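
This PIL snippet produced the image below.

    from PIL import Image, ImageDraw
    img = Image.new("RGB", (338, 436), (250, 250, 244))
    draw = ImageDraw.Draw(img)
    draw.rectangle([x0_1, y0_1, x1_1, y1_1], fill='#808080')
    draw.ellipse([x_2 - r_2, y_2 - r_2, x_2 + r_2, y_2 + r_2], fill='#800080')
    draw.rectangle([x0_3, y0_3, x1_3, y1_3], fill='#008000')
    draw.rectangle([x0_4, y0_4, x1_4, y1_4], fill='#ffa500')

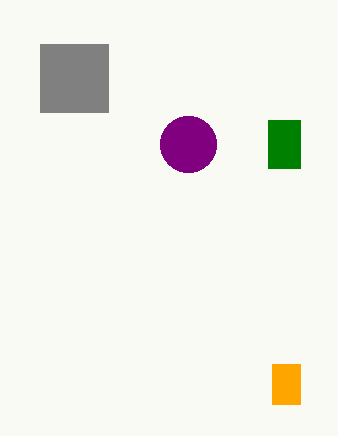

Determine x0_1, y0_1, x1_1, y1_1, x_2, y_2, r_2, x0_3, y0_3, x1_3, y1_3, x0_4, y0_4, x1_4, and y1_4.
x0_1 = 40, y0_1 = 44, x1_1 = 108, y1_1 = 112, x_2 = 188, y_2 = 144, r_2 = 28, x0_3 = 268, y0_3 = 120, x1_3 = 300, y1_3 = 168, x0_4 = 272, y0_4 = 364, x1_4 = 300, y1_4 = 404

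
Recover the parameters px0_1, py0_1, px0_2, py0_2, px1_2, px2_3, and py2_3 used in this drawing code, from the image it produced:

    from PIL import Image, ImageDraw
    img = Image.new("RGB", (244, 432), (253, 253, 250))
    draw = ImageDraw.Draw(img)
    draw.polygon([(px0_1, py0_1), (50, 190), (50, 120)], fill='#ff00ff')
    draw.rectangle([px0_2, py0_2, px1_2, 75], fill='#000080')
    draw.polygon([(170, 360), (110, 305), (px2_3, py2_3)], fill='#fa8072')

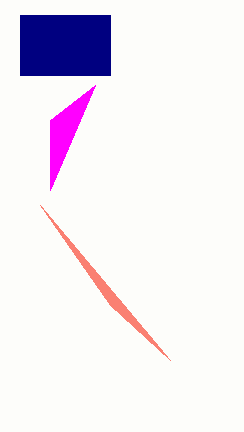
px0_1 = 95, py0_1 = 85, px0_2 = 20, py0_2 = 15, px1_2 = 110, px2_3 = 40, py2_3 = 205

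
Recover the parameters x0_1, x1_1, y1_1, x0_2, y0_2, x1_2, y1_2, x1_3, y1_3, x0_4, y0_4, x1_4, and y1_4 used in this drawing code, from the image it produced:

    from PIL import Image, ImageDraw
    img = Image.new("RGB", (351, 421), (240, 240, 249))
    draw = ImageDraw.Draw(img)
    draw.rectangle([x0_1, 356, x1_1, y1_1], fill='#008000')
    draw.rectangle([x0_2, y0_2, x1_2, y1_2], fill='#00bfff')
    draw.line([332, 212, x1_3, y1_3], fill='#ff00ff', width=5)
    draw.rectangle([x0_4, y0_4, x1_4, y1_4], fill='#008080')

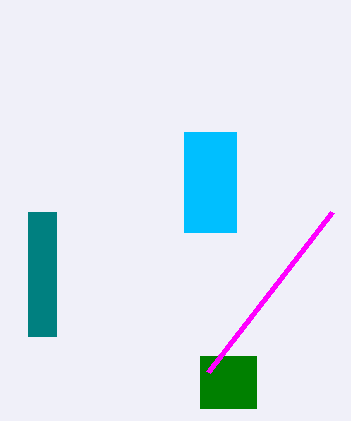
x0_1 = 200
x1_1 = 256
y1_1 = 408
x0_2 = 184
y0_2 = 132
x1_2 = 236
y1_2 = 232
x1_3 = 208
y1_3 = 372
x0_4 = 28
y0_4 = 212
x1_4 = 56
y1_4 = 336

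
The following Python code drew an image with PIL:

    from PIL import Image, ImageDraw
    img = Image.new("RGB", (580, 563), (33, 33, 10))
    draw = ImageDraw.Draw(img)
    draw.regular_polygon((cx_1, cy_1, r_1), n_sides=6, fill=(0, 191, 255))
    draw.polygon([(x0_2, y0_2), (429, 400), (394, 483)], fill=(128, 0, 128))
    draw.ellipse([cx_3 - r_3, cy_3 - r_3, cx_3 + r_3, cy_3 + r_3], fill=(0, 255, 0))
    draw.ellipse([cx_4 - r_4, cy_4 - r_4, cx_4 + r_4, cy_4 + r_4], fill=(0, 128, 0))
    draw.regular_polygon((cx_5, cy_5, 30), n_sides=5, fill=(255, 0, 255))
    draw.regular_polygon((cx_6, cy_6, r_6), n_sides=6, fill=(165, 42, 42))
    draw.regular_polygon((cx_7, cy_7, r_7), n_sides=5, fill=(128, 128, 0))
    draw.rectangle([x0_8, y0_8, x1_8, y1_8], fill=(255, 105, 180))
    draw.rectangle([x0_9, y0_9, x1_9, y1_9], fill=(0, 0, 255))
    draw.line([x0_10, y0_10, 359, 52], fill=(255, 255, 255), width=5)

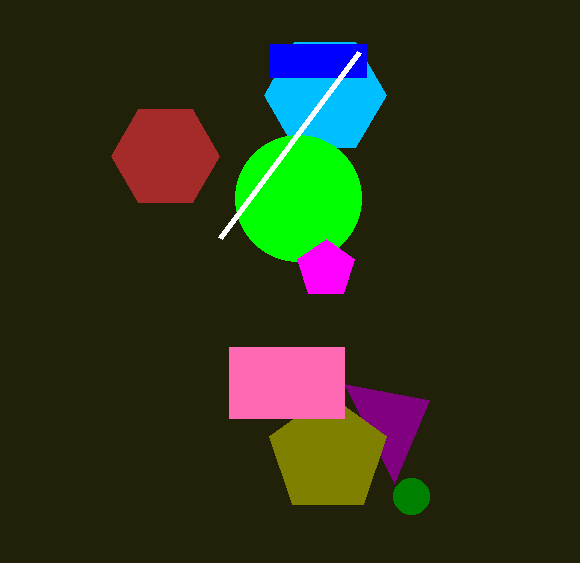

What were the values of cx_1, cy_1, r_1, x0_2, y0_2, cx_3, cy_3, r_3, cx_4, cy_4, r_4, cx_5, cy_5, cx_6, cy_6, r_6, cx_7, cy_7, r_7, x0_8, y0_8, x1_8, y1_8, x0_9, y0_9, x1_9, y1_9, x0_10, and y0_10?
cx_1 = 325, cy_1 = 95, r_1 = 61, x0_2 = 345, y0_2 = 384, cx_3 = 298, cy_3 = 198, r_3 = 63, cx_4 = 411, cy_4 = 496, r_4 = 18, cx_5 = 326, cy_5 = 269, cx_6 = 165, cy_6 = 156, r_6 = 54, cx_7 = 328, cy_7 = 455, r_7 = 61, x0_8 = 229, y0_8 = 347, x1_8 = 344, y1_8 = 418, x0_9 = 270, y0_9 = 44, x1_9 = 366, y1_9 = 77, x0_10 = 220, y0_10 = 238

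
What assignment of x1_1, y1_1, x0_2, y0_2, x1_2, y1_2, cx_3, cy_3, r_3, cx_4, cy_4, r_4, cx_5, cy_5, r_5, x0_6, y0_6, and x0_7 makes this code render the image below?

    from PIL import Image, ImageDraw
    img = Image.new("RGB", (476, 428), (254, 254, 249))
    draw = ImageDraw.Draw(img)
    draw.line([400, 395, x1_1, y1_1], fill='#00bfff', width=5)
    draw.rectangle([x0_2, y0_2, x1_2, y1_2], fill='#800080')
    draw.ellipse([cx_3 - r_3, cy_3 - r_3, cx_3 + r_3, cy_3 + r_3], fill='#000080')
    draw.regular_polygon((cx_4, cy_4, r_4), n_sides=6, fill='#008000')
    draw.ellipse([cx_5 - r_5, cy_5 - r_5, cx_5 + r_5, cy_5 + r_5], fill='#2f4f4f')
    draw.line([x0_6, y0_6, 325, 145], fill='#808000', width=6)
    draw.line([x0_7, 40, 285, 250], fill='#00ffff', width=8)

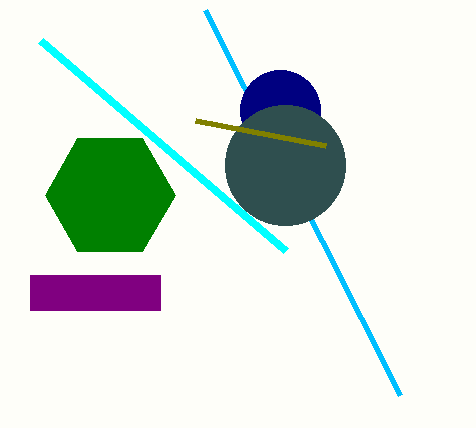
x1_1 = 205, y1_1 = 10, x0_2 = 30, y0_2 = 275, x1_2 = 160, y1_2 = 310, cx_3 = 280, cy_3 = 110, r_3 = 40, cx_4 = 110, cy_4 = 195, r_4 = 65, cx_5 = 285, cy_5 = 165, r_5 = 60, x0_6 = 195, y0_6 = 120, x0_7 = 40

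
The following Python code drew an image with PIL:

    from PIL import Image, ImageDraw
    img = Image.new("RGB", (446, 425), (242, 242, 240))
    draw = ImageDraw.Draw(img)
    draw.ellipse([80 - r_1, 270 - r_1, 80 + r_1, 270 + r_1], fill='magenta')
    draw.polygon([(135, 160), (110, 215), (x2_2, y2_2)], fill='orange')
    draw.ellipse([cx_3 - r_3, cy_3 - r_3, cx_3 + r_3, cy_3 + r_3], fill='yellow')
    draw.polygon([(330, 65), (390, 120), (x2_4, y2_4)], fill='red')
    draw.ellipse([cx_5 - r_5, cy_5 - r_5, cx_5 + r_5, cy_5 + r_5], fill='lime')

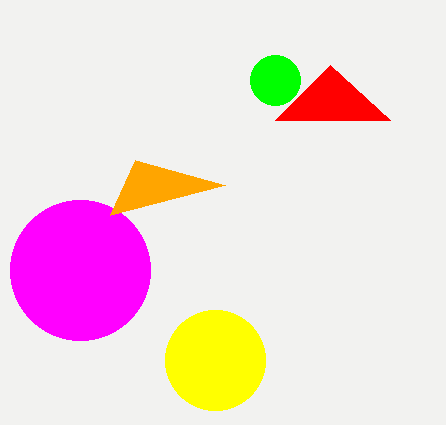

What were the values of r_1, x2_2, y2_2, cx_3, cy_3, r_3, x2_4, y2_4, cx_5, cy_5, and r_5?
r_1 = 70
x2_2 = 225
y2_2 = 185
cx_3 = 215
cy_3 = 360
r_3 = 50
x2_4 = 275
y2_4 = 120
cx_5 = 275
cy_5 = 80
r_5 = 25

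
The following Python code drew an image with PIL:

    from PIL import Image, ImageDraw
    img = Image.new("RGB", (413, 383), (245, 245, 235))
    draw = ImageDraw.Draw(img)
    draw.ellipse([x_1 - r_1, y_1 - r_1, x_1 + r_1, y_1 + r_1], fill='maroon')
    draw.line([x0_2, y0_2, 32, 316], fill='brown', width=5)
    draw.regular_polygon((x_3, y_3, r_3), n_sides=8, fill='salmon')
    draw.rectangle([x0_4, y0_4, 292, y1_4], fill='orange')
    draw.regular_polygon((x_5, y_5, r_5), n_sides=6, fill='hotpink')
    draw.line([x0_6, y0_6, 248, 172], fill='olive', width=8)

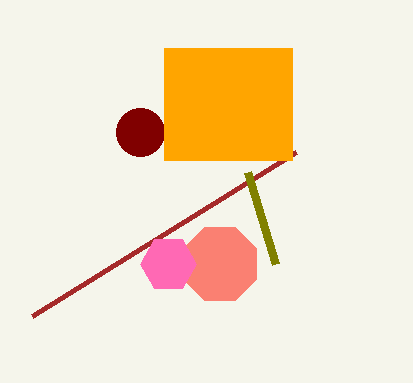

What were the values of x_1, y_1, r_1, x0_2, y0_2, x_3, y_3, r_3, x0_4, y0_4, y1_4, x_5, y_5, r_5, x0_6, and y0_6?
x_1 = 140
y_1 = 132
r_1 = 24
x0_2 = 296
y0_2 = 152
x_3 = 220
y_3 = 264
r_3 = 40
x0_4 = 164
y0_4 = 48
y1_4 = 160
x_5 = 168
y_5 = 264
r_5 = 28
x0_6 = 276
y0_6 = 264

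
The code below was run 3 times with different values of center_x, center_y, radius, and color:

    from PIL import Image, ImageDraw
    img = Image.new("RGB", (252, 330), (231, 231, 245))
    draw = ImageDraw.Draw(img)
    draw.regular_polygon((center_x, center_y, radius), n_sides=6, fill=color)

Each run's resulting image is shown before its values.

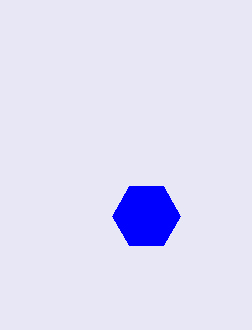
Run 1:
center_x = 146, center_y = 216, radius = 34, color = 'blue'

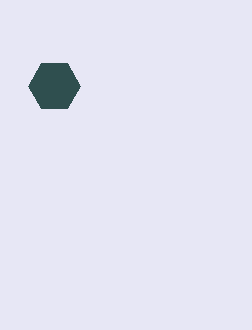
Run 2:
center_x = 54; center_y = 86; radius = 26; color = 'darkslategray'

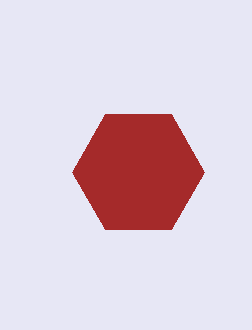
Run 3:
center_x = 138, center_y = 172, radius = 66, color = 'brown'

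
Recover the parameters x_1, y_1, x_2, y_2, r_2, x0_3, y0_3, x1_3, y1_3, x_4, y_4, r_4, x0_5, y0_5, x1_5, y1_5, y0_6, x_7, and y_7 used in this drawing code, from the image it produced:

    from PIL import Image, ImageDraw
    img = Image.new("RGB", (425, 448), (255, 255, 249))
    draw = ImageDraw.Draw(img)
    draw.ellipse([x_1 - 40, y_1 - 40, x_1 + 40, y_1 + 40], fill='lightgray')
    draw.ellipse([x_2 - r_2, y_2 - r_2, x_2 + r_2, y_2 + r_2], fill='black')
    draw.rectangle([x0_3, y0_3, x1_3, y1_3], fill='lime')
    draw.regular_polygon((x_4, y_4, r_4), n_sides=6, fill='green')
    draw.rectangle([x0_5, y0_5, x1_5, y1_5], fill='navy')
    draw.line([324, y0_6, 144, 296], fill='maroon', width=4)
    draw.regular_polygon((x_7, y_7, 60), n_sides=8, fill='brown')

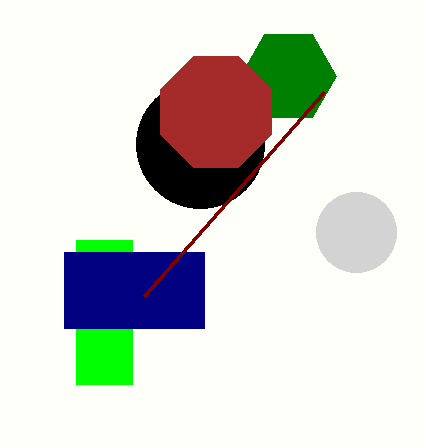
x_1 = 356
y_1 = 232
x_2 = 200
y_2 = 144
r_2 = 64
x0_3 = 76
y0_3 = 240
x1_3 = 132
y1_3 = 384
x_4 = 288
y_4 = 76
r_4 = 48
x0_5 = 64
y0_5 = 252
x1_5 = 204
y1_5 = 328
y0_6 = 92
x_7 = 216
y_7 = 112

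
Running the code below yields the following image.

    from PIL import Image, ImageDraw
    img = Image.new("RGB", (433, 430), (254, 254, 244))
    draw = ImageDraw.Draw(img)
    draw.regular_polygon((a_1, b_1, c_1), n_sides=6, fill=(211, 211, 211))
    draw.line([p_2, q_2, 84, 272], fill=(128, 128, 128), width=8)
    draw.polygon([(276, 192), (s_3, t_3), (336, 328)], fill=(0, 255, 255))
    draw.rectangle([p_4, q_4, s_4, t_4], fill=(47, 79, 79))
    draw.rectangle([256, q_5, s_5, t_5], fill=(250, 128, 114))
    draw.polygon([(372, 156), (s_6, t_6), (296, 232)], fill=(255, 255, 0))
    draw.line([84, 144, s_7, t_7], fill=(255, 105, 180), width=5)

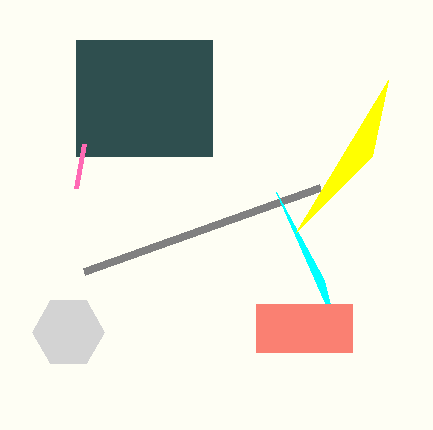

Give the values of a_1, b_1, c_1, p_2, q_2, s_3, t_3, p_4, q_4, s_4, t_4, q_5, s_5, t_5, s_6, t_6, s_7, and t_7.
a_1 = 68, b_1 = 332, c_1 = 36, p_2 = 320, q_2 = 188, s_3 = 324, t_3 = 280, p_4 = 76, q_4 = 40, s_4 = 212, t_4 = 156, q_5 = 304, s_5 = 352, t_5 = 352, s_6 = 388, t_6 = 80, s_7 = 76, t_7 = 188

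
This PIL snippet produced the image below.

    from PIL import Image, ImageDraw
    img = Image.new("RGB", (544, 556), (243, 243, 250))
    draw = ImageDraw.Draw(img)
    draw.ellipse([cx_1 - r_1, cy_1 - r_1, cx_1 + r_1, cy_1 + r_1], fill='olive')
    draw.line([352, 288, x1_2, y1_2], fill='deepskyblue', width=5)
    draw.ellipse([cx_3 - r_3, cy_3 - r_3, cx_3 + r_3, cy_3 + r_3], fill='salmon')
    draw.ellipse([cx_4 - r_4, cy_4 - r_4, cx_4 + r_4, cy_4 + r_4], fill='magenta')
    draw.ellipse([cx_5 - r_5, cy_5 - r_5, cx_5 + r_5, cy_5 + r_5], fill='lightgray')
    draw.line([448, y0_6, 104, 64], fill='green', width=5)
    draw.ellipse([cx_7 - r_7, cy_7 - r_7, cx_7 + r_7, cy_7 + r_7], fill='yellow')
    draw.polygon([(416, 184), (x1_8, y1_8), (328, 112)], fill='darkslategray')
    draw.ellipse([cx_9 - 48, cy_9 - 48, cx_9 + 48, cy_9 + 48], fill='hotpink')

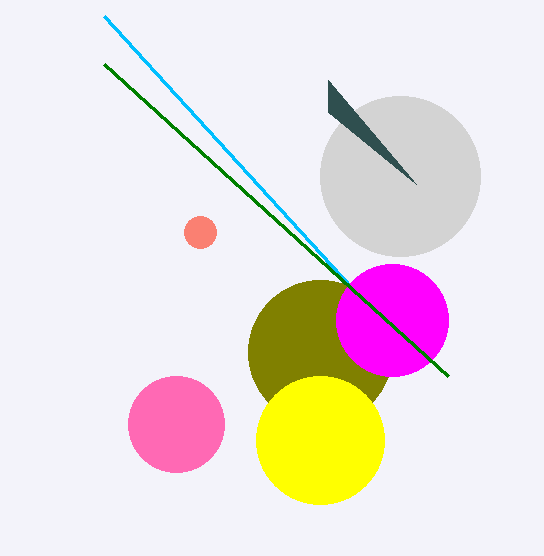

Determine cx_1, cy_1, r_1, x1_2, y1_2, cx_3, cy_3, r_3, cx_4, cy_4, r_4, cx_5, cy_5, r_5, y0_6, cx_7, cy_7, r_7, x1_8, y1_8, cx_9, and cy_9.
cx_1 = 320, cy_1 = 352, r_1 = 72, x1_2 = 104, y1_2 = 16, cx_3 = 200, cy_3 = 232, r_3 = 16, cx_4 = 392, cy_4 = 320, r_4 = 56, cx_5 = 400, cy_5 = 176, r_5 = 80, y0_6 = 376, cx_7 = 320, cy_7 = 440, r_7 = 64, x1_8 = 328, y1_8 = 80, cx_9 = 176, cy_9 = 424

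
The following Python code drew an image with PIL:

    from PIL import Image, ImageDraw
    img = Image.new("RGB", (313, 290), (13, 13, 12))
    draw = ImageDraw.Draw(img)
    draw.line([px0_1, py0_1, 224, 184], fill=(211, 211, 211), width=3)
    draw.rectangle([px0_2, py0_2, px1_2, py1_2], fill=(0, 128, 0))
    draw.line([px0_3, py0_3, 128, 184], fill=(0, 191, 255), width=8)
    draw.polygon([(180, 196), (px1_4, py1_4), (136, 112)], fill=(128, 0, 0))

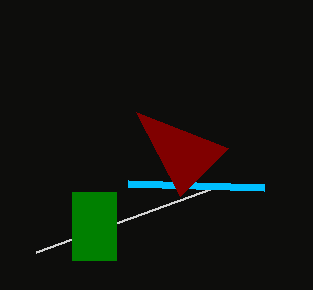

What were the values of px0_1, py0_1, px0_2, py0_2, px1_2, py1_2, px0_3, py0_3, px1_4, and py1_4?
px0_1 = 36; py0_1 = 252; px0_2 = 72; py0_2 = 192; px1_2 = 116; py1_2 = 260; px0_3 = 264; py0_3 = 188; px1_4 = 228; py1_4 = 148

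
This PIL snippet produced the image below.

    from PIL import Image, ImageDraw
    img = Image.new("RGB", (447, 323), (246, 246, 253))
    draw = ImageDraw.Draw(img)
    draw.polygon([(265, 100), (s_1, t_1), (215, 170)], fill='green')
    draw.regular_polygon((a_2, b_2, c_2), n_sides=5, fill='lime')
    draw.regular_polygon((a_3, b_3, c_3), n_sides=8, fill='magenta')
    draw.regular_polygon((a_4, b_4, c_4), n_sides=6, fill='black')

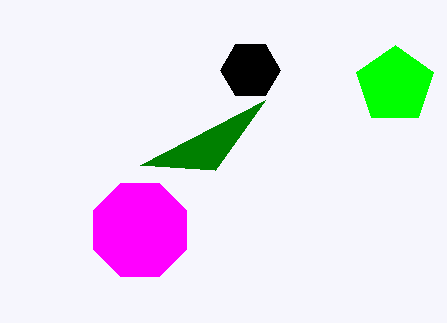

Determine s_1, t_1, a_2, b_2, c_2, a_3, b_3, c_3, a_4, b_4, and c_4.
s_1 = 140
t_1 = 165
a_2 = 395
b_2 = 85
c_2 = 40
a_3 = 140
b_3 = 230
c_3 = 50
a_4 = 250
b_4 = 70
c_4 = 30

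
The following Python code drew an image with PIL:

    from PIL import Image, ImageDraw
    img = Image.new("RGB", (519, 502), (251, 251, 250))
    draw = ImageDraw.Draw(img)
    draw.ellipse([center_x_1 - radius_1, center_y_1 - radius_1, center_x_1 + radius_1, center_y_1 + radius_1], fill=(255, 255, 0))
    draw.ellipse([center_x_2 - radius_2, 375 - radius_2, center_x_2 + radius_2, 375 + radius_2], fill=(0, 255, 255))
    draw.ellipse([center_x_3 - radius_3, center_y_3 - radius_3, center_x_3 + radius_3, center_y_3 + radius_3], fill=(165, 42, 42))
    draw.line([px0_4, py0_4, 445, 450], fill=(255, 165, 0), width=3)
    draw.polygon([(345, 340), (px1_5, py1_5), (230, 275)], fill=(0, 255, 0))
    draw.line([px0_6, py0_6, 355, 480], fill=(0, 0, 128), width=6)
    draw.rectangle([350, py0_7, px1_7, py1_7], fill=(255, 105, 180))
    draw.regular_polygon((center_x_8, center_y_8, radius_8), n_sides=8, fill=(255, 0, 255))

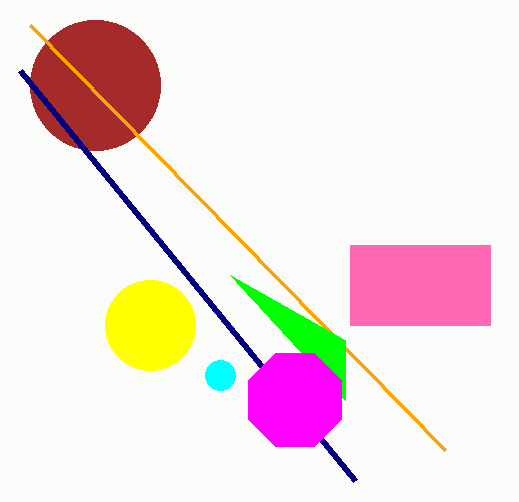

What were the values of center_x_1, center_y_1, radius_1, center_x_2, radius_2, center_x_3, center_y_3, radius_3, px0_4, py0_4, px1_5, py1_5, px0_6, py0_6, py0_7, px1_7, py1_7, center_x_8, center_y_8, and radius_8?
center_x_1 = 150; center_y_1 = 325; radius_1 = 45; center_x_2 = 220; radius_2 = 15; center_x_3 = 95; center_y_3 = 85; radius_3 = 65; px0_4 = 30; py0_4 = 25; px1_5 = 345; py1_5 = 400; px0_6 = 20; py0_6 = 70; py0_7 = 245; px1_7 = 490; py1_7 = 325; center_x_8 = 295; center_y_8 = 400; radius_8 = 50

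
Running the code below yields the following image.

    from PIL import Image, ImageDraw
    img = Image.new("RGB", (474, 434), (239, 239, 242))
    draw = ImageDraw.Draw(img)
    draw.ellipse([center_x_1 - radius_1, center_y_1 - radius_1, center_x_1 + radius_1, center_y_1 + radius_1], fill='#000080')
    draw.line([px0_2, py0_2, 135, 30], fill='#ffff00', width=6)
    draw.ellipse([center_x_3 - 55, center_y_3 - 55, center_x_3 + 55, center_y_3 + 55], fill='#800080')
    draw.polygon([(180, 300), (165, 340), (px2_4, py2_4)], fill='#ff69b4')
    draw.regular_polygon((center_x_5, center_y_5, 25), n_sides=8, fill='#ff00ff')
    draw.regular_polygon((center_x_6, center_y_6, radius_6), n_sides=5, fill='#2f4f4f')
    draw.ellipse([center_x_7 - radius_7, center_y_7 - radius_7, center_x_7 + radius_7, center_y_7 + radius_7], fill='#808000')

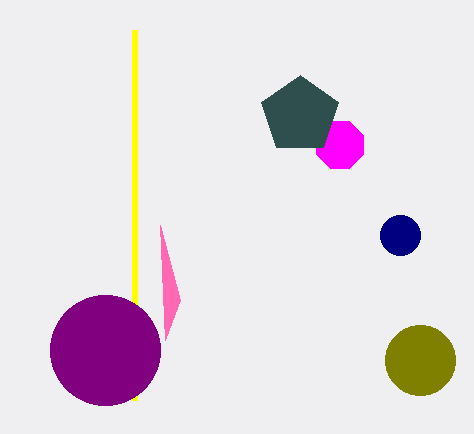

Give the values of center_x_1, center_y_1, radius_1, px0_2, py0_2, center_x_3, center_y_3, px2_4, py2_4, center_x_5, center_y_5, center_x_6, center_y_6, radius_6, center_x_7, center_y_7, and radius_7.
center_x_1 = 400
center_y_1 = 235
radius_1 = 20
px0_2 = 135
py0_2 = 400
center_x_3 = 105
center_y_3 = 350
px2_4 = 160
py2_4 = 225
center_x_5 = 340
center_y_5 = 145
center_x_6 = 300
center_y_6 = 115
radius_6 = 40
center_x_7 = 420
center_y_7 = 360
radius_7 = 35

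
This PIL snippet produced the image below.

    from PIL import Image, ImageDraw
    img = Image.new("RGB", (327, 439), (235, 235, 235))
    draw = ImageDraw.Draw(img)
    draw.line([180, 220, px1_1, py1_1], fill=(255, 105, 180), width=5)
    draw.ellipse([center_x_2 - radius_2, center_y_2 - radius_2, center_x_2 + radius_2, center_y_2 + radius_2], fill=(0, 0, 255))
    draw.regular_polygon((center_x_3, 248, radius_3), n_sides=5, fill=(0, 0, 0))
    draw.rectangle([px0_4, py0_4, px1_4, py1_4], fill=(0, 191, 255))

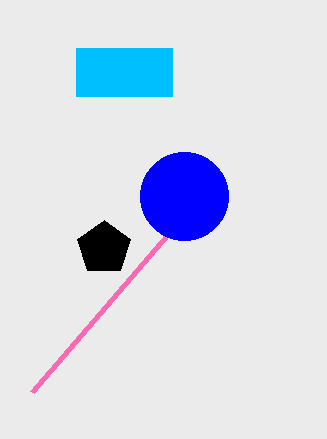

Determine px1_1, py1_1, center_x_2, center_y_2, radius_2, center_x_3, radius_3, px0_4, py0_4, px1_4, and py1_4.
px1_1 = 32, py1_1 = 392, center_x_2 = 184, center_y_2 = 196, radius_2 = 44, center_x_3 = 104, radius_3 = 28, px0_4 = 76, py0_4 = 48, px1_4 = 172, py1_4 = 96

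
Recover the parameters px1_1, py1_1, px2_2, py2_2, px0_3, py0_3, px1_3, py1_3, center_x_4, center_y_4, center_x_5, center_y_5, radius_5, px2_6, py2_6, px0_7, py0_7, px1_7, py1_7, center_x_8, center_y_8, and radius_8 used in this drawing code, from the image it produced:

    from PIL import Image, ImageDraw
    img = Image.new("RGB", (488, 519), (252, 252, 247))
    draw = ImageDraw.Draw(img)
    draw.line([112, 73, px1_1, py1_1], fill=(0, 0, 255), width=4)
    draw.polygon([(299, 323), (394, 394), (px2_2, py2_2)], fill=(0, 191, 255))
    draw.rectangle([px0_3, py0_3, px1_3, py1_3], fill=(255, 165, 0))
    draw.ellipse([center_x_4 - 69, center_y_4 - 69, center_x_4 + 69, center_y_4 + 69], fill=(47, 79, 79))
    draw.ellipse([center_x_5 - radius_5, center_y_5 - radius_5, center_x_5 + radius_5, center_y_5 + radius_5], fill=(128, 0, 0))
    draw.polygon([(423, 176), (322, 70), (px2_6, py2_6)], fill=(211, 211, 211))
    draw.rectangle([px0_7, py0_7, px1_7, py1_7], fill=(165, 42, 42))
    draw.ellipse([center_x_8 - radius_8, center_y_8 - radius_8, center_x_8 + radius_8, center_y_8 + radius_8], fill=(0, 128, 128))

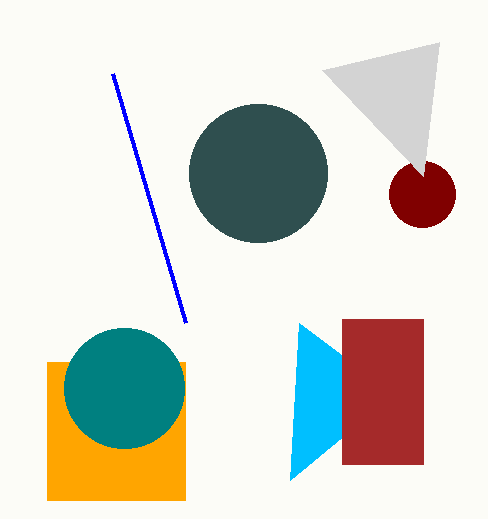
px1_1 = 185; py1_1 = 322; px2_2 = 290; py2_2 = 480; px0_3 = 47; py0_3 = 362; px1_3 = 185; py1_3 = 500; center_x_4 = 258; center_y_4 = 173; center_x_5 = 422; center_y_5 = 194; radius_5 = 33; px2_6 = 439; py2_6 = 42; px0_7 = 342; py0_7 = 319; px1_7 = 423; py1_7 = 464; center_x_8 = 124; center_y_8 = 388; radius_8 = 60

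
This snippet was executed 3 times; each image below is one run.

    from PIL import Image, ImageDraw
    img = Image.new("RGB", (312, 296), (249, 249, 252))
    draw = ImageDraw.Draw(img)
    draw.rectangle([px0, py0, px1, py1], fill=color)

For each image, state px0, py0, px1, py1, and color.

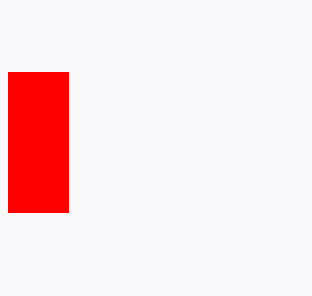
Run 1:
px0 = 8, py0 = 72, px1 = 68, py1 = 212, color = 'red'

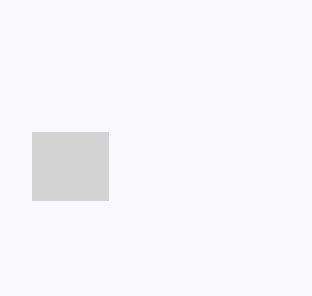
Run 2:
px0 = 32; py0 = 132; px1 = 108; py1 = 200; color = 'lightgray'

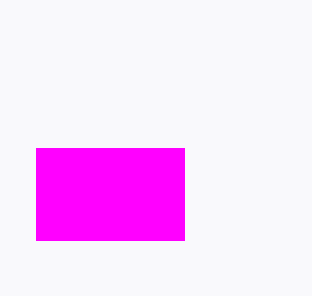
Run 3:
px0 = 36
py0 = 148
px1 = 184
py1 = 240
color = 'magenta'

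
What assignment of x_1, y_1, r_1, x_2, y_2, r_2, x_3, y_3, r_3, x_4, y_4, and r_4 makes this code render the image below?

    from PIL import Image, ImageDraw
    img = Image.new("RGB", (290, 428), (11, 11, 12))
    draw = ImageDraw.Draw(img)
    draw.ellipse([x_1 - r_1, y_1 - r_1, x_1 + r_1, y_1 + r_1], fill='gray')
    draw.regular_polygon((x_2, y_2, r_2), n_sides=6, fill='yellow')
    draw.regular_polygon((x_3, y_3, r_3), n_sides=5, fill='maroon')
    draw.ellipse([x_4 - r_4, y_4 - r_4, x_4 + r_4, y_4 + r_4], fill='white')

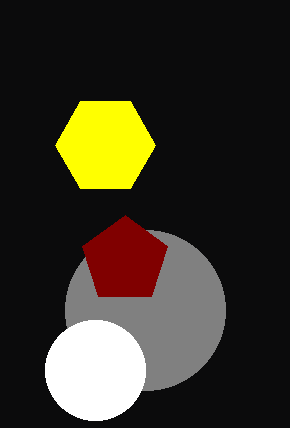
x_1 = 145, y_1 = 310, r_1 = 80, x_2 = 105, y_2 = 145, r_2 = 50, x_3 = 125, y_3 = 260, r_3 = 45, x_4 = 95, y_4 = 370, r_4 = 50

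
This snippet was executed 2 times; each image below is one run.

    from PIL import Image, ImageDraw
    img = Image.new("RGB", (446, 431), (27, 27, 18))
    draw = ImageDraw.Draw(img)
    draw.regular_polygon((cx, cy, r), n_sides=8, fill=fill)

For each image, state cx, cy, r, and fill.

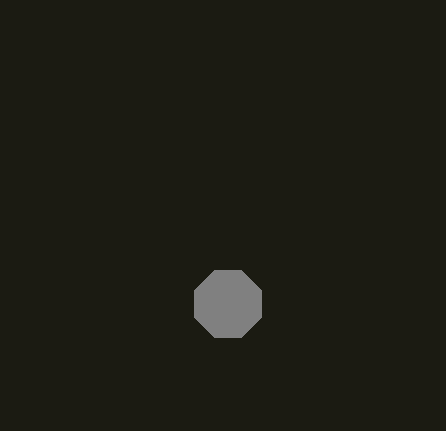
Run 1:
cx = 228, cy = 304, r = 36, fill = 'gray'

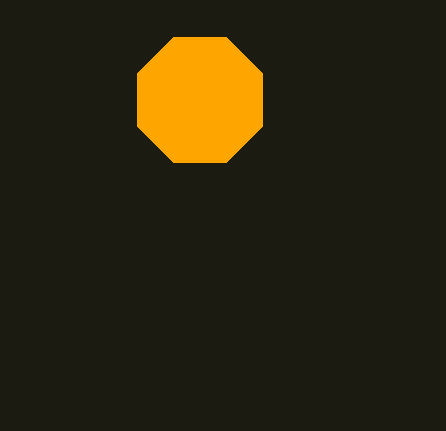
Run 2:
cx = 200
cy = 100
r = 68
fill = 'orange'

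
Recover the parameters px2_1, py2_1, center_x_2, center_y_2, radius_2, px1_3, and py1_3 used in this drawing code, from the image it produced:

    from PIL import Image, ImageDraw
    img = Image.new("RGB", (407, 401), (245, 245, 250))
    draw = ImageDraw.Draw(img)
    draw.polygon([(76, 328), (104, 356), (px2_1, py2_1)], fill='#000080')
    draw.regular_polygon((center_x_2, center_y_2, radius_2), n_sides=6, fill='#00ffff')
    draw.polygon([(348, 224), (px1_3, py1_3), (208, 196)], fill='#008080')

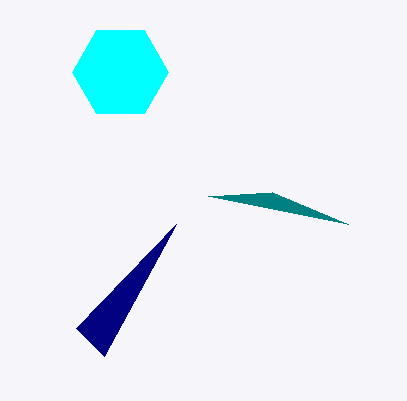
px2_1 = 176, py2_1 = 224, center_x_2 = 120, center_y_2 = 72, radius_2 = 48, px1_3 = 272, py1_3 = 192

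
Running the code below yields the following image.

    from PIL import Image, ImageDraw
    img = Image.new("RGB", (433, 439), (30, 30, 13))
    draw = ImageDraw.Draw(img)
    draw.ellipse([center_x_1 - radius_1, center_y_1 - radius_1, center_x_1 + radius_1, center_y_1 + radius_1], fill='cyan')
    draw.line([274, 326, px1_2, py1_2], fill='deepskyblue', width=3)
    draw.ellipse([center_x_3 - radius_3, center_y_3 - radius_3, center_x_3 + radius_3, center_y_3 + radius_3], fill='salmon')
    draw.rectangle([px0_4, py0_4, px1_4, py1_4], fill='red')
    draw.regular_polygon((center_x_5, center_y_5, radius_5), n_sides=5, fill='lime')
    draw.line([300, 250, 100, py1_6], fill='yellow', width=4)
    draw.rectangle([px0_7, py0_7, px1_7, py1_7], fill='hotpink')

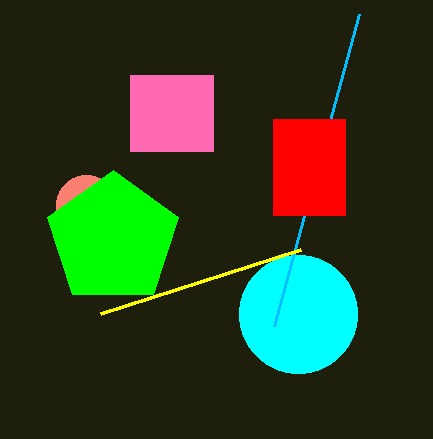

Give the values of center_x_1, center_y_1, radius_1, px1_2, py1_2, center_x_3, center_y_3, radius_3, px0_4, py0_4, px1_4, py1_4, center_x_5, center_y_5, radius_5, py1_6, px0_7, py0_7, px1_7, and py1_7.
center_x_1 = 298; center_y_1 = 314; radius_1 = 59; px1_2 = 359; py1_2 = 14; center_x_3 = 86; center_y_3 = 205; radius_3 = 30; px0_4 = 273; py0_4 = 119; px1_4 = 345; py1_4 = 215; center_x_5 = 113; center_y_5 = 239; radius_5 = 69; py1_6 = 314; px0_7 = 130; py0_7 = 75; px1_7 = 213; py1_7 = 151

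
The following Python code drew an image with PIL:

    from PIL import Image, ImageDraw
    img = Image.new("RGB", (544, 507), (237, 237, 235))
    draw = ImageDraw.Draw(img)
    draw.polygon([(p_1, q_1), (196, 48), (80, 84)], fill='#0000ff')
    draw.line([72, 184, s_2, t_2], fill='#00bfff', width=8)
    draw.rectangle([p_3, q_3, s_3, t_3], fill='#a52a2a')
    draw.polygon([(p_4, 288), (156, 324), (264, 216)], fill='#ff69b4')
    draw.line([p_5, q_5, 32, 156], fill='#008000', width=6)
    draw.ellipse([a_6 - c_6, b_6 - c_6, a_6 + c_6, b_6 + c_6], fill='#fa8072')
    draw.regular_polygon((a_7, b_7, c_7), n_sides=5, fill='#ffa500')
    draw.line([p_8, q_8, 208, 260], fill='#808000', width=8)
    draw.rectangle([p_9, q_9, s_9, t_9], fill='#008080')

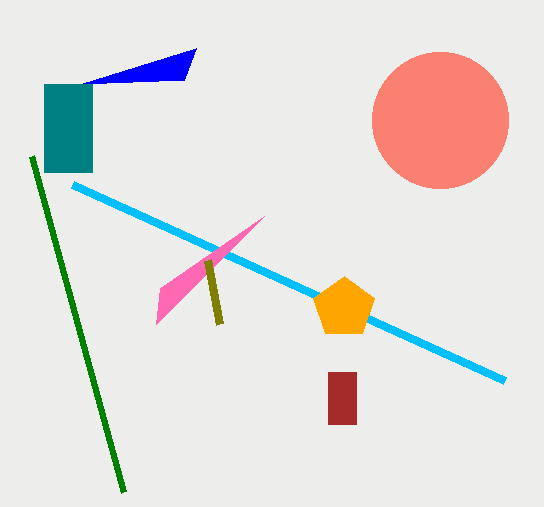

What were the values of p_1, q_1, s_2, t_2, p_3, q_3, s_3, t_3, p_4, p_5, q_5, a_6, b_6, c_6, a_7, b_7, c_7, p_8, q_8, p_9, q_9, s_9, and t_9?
p_1 = 184, q_1 = 80, s_2 = 504, t_2 = 380, p_3 = 328, q_3 = 372, s_3 = 356, t_3 = 424, p_4 = 160, p_5 = 124, q_5 = 492, a_6 = 440, b_6 = 120, c_6 = 68, a_7 = 344, b_7 = 308, c_7 = 32, p_8 = 220, q_8 = 324, p_9 = 44, q_9 = 84, s_9 = 92, t_9 = 172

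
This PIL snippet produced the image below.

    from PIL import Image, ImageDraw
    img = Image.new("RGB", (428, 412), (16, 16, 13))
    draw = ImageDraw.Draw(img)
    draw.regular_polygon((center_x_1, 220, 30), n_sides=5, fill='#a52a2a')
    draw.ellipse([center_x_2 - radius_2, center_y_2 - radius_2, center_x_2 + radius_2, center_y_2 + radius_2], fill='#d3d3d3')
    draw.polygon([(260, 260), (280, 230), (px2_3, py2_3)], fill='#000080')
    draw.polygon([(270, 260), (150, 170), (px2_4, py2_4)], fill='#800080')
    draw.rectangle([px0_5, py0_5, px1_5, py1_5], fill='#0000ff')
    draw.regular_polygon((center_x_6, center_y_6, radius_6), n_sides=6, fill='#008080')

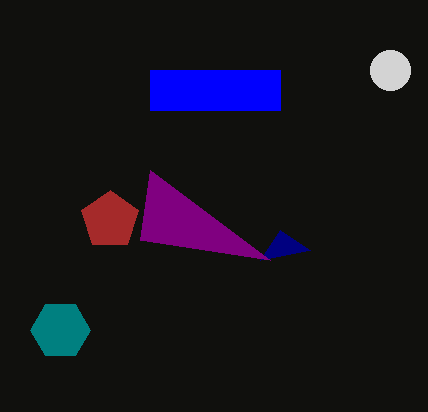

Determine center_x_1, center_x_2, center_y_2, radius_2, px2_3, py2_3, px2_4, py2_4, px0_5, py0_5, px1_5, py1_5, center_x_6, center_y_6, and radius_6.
center_x_1 = 110; center_x_2 = 390; center_y_2 = 70; radius_2 = 20; px2_3 = 310; py2_3 = 250; px2_4 = 140; py2_4 = 240; px0_5 = 150; py0_5 = 70; px1_5 = 280; py1_5 = 110; center_x_6 = 60; center_y_6 = 330; radius_6 = 30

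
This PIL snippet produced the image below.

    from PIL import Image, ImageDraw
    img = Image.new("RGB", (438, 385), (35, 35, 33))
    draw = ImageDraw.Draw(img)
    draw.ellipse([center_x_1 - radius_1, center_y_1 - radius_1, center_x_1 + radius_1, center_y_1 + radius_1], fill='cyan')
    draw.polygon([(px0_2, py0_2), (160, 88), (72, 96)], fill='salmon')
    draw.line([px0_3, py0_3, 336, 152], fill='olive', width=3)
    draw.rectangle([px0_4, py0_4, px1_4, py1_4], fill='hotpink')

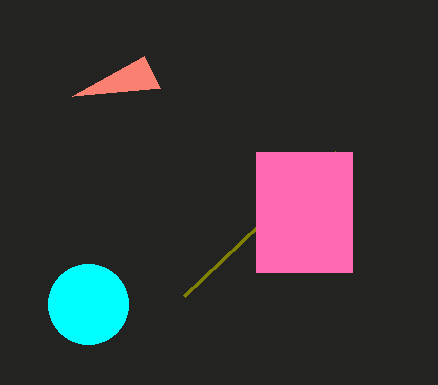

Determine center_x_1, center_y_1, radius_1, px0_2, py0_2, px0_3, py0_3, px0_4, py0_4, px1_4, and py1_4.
center_x_1 = 88, center_y_1 = 304, radius_1 = 40, px0_2 = 144, py0_2 = 56, px0_3 = 184, py0_3 = 296, px0_4 = 256, py0_4 = 152, px1_4 = 352, py1_4 = 272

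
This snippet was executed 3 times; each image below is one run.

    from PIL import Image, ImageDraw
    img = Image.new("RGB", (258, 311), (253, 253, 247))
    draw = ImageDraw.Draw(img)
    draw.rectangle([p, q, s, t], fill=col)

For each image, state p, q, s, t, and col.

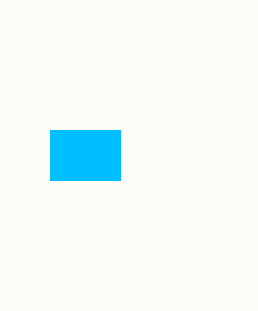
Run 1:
p = 50
q = 130
s = 120
t = 180
col = 'deepskyblue'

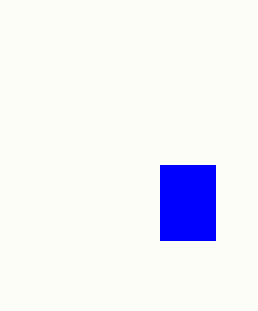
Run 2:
p = 160; q = 165; s = 215; t = 240; col = 'blue'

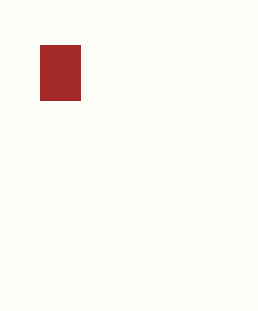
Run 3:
p = 40; q = 45; s = 80; t = 100; col = 'brown'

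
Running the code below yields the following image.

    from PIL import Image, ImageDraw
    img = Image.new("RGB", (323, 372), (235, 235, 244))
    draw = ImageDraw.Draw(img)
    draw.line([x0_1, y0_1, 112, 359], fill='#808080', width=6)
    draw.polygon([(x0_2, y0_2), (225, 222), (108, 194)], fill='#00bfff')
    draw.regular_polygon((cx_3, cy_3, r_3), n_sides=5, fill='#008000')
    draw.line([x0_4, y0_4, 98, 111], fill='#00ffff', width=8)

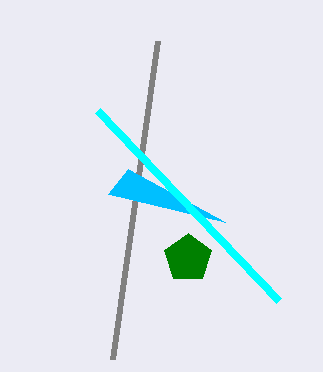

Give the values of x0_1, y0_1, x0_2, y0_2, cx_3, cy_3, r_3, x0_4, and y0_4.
x0_1 = 157; y0_1 = 41; x0_2 = 128; y0_2 = 169; cx_3 = 188; cy_3 = 258; r_3 = 25; x0_4 = 279; y0_4 = 301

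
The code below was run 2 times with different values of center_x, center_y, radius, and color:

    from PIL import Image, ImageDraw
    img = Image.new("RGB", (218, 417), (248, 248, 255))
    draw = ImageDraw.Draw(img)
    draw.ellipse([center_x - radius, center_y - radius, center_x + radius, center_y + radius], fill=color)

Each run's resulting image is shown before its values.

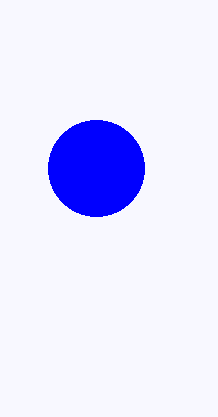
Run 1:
center_x = 96; center_y = 168; radius = 48; color = 'blue'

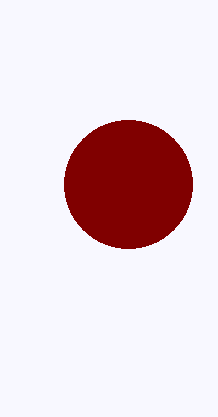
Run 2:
center_x = 128, center_y = 184, radius = 64, color = 'maroon'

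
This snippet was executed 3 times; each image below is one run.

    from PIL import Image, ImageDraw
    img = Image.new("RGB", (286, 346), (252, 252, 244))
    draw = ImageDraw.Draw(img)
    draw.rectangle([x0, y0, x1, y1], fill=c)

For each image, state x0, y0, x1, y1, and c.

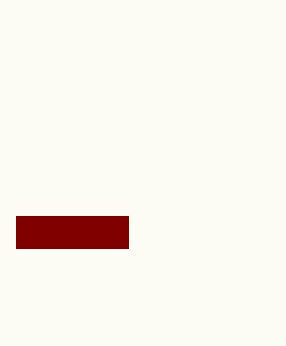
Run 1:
x0 = 16, y0 = 216, x1 = 128, y1 = 248, c = 'maroon'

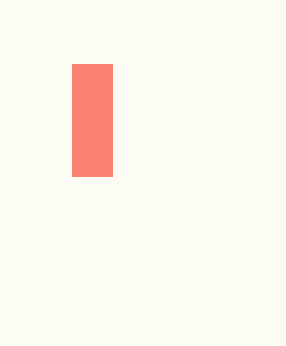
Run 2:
x0 = 72, y0 = 64, x1 = 112, y1 = 176, c = 'salmon'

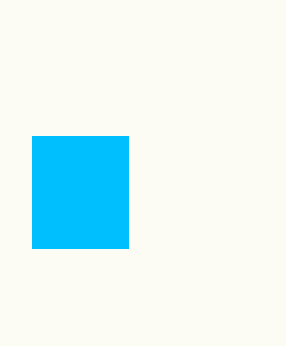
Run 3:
x0 = 32
y0 = 136
x1 = 128
y1 = 248
c = 'deepskyblue'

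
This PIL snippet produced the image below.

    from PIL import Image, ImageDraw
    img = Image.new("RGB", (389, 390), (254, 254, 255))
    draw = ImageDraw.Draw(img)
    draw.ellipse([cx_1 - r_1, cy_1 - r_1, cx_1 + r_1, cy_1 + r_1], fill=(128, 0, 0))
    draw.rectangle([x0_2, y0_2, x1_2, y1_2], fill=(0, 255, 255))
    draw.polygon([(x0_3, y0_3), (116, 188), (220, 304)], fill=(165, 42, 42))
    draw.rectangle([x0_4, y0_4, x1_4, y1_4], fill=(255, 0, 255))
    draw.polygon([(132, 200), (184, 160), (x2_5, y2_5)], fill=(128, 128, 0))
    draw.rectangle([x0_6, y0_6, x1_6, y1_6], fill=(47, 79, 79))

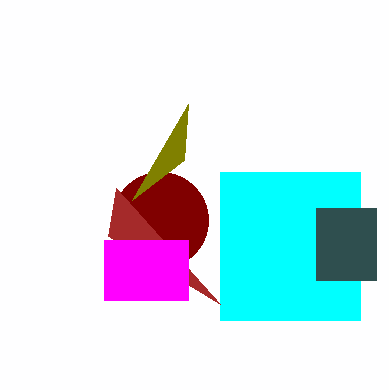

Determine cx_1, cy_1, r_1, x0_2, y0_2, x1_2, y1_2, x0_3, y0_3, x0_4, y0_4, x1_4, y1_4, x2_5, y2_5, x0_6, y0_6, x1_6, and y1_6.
cx_1 = 160, cy_1 = 220, r_1 = 48, x0_2 = 220, y0_2 = 172, x1_2 = 360, y1_2 = 320, x0_3 = 108, y0_3 = 236, x0_4 = 104, y0_4 = 240, x1_4 = 188, y1_4 = 300, x2_5 = 188, y2_5 = 104, x0_6 = 316, y0_6 = 208, x1_6 = 376, y1_6 = 280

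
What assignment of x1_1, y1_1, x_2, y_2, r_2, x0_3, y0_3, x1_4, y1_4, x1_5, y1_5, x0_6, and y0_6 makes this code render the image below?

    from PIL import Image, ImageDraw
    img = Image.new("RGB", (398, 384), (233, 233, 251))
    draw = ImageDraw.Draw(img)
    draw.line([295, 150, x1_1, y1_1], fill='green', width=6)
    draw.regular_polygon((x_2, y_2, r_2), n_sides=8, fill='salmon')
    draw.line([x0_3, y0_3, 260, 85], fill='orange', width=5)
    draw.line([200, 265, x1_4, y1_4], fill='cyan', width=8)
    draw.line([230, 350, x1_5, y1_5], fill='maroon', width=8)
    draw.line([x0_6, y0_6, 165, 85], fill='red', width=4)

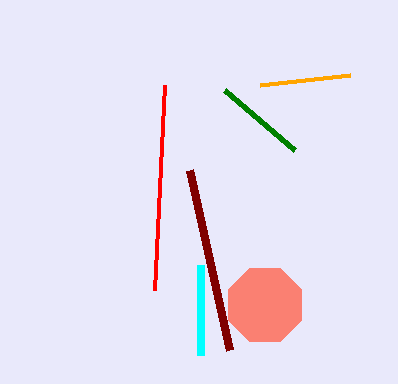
x1_1 = 225
y1_1 = 90
x_2 = 265
y_2 = 305
r_2 = 40
x0_3 = 350
y0_3 = 75
x1_4 = 200
y1_4 = 355
x1_5 = 190
y1_5 = 170
x0_6 = 155
y0_6 = 290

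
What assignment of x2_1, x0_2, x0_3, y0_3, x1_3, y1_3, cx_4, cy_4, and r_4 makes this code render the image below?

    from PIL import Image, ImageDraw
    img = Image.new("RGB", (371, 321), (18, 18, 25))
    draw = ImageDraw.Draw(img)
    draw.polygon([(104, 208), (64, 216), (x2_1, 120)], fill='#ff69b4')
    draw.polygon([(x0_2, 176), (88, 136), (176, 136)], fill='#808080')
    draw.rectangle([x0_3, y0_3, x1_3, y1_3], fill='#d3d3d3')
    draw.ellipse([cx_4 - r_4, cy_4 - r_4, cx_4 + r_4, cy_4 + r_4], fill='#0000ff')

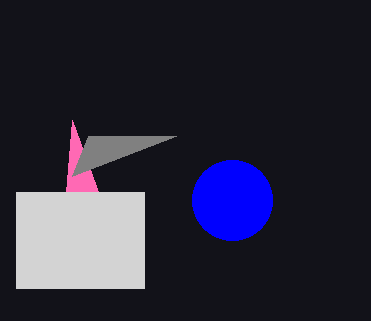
x2_1 = 72
x0_2 = 72
x0_3 = 16
y0_3 = 192
x1_3 = 144
y1_3 = 288
cx_4 = 232
cy_4 = 200
r_4 = 40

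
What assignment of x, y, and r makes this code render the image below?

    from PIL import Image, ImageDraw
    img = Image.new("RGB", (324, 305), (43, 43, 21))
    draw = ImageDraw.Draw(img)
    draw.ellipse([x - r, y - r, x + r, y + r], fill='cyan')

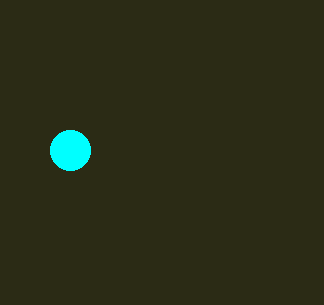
x = 70; y = 150; r = 20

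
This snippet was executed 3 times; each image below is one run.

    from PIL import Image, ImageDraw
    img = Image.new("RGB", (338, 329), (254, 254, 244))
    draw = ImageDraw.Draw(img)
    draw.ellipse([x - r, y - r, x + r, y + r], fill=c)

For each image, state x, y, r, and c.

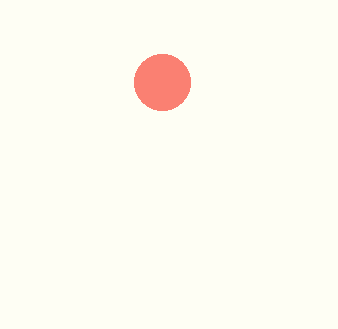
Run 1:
x = 162, y = 82, r = 28, c = 'salmon'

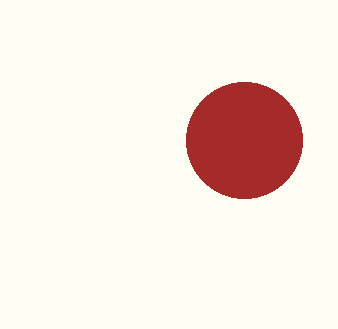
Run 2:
x = 244; y = 140; r = 58; c = 'brown'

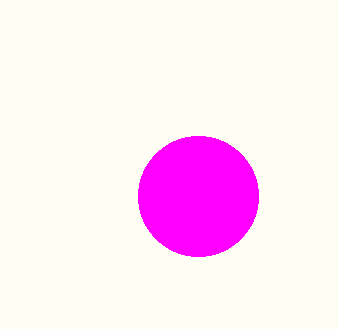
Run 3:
x = 198
y = 196
r = 60
c = 'magenta'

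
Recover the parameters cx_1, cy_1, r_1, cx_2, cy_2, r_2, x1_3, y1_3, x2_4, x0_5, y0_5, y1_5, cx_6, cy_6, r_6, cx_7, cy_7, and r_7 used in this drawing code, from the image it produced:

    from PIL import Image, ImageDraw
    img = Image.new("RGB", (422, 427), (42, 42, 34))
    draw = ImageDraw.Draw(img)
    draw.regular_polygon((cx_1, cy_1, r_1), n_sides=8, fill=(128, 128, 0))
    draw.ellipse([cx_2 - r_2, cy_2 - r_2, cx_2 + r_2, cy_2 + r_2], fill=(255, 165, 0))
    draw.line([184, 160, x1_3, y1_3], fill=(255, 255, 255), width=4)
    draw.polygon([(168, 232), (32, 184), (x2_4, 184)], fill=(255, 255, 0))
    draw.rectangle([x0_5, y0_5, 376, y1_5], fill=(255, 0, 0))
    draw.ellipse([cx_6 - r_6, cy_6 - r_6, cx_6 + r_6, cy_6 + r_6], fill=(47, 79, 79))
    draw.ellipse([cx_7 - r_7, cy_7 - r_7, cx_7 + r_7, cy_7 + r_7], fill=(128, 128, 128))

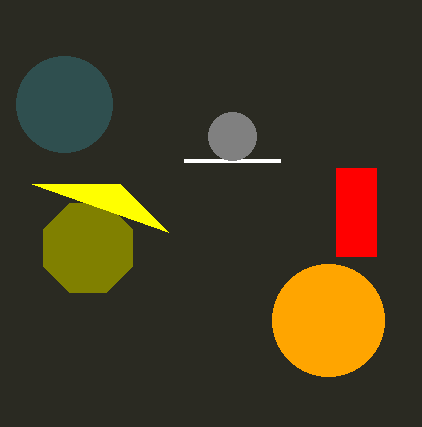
cx_1 = 88
cy_1 = 248
r_1 = 48
cx_2 = 328
cy_2 = 320
r_2 = 56
x1_3 = 280
y1_3 = 160
x2_4 = 120
x0_5 = 336
y0_5 = 168
y1_5 = 256
cx_6 = 64
cy_6 = 104
r_6 = 48
cx_7 = 232
cy_7 = 136
r_7 = 24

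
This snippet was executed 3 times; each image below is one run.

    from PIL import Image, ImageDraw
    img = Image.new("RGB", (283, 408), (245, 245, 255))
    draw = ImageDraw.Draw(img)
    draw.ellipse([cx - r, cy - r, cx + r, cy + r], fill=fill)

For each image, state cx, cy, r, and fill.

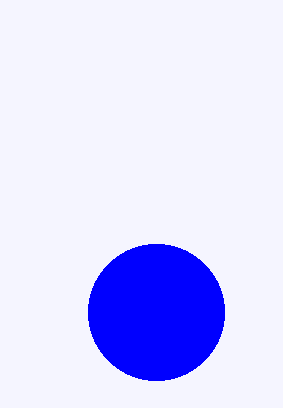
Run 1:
cx = 156
cy = 312
r = 68
fill = 'blue'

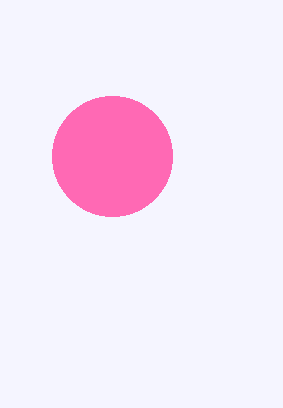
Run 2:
cx = 112; cy = 156; r = 60; fill = 'hotpink'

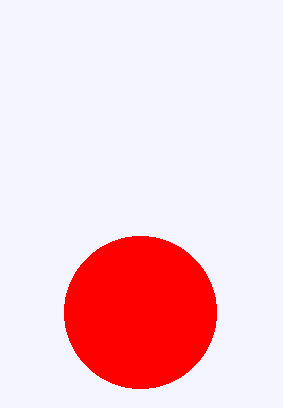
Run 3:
cx = 140
cy = 312
r = 76
fill = 'red'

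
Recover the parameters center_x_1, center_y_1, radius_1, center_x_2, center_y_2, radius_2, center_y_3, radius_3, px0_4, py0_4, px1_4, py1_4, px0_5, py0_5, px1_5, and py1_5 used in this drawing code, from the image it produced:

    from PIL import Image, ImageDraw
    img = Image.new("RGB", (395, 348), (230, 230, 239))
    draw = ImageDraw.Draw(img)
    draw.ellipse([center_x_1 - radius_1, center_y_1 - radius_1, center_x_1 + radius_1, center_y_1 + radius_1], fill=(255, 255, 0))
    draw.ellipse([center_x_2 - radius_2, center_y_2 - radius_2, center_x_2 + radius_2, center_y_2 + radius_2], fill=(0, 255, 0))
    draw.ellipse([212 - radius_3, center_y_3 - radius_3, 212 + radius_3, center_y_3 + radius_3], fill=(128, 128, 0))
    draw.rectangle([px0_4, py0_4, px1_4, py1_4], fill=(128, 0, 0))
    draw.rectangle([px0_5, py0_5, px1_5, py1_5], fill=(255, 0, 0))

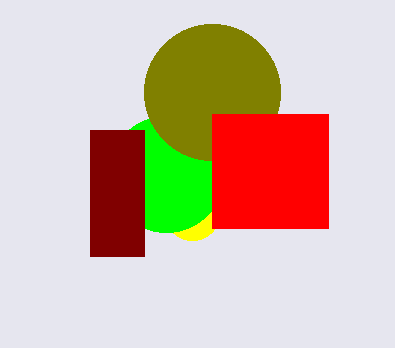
center_x_1 = 192, center_y_1 = 212, radius_1 = 28, center_x_2 = 166, center_y_2 = 174, radius_2 = 58, center_y_3 = 92, radius_3 = 68, px0_4 = 90, py0_4 = 130, px1_4 = 144, py1_4 = 256, px0_5 = 212, py0_5 = 114, px1_5 = 328, py1_5 = 228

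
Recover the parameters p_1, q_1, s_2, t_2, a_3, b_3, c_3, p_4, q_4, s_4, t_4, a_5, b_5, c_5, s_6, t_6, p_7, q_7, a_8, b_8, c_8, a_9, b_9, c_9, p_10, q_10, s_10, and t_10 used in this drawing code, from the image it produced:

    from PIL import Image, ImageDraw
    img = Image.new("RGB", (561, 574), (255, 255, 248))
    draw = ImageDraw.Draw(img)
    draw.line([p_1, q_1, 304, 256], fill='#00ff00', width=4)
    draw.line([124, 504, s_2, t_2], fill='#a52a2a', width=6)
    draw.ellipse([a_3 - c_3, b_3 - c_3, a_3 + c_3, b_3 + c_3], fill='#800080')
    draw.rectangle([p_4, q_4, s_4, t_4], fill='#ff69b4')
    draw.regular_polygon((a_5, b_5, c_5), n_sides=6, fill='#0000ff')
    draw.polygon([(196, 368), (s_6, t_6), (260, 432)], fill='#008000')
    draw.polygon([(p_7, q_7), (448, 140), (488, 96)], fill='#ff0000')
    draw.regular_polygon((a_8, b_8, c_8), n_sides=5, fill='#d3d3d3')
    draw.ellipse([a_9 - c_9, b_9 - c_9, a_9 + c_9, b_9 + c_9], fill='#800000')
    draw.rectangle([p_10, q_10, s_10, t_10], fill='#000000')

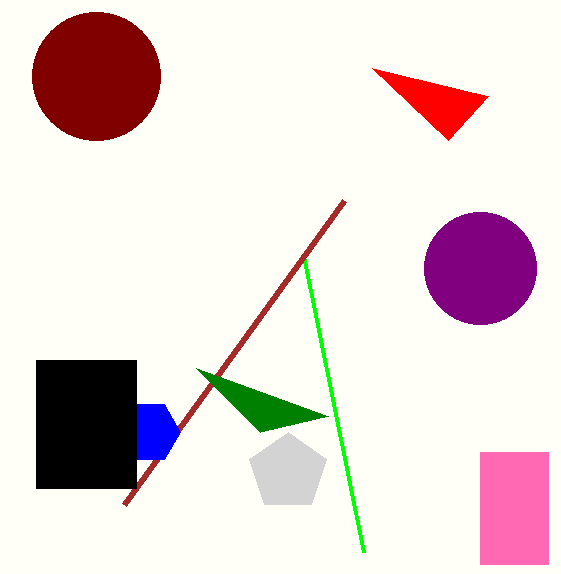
p_1 = 364
q_1 = 552
s_2 = 344
t_2 = 200
a_3 = 480
b_3 = 268
c_3 = 56
p_4 = 480
q_4 = 452
s_4 = 548
t_4 = 564
a_5 = 148
b_5 = 432
c_5 = 32
s_6 = 328
t_6 = 416
p_7 = 372
q_7 = 68
a_8 = 288
b_8 = 472
c_8 = 40
a_9 = 96
b_9 = 76
c_9 = 64
p_10 = 36
q_10 = 360
s_10 = 136
t_10 = 488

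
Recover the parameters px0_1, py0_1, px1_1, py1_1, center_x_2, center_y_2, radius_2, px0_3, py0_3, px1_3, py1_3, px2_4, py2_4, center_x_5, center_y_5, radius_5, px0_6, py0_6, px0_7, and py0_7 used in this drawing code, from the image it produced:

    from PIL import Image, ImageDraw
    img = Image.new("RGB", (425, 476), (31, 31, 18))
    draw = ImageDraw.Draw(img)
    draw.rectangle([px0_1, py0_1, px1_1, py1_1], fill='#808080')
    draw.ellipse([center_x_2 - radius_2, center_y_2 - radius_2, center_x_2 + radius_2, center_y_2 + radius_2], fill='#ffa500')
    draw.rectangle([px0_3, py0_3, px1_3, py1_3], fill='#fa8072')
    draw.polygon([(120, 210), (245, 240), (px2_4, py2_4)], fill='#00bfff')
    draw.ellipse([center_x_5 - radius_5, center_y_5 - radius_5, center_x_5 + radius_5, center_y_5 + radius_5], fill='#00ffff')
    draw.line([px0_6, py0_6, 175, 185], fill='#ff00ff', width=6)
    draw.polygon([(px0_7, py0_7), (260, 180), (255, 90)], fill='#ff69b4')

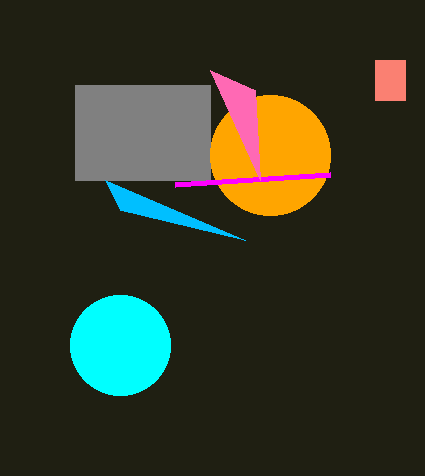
px0_1 = 75; py0_1 = 85; px1_1 = 210; py1_1 = 180; center_x_2 = 270; center_y_2 = 155; radius_2 = 60; px0_3 = 375; py0_3 = 60; px1_3 = 405; py1_3 = 100; px2_4 = 105; py2_4 = 180; center_x_5 = 120; center_y_5 = 345; radius_5 = 50; px0_6 = 330; py0_6 = 175; px0_7 = 210; py0_7 = 70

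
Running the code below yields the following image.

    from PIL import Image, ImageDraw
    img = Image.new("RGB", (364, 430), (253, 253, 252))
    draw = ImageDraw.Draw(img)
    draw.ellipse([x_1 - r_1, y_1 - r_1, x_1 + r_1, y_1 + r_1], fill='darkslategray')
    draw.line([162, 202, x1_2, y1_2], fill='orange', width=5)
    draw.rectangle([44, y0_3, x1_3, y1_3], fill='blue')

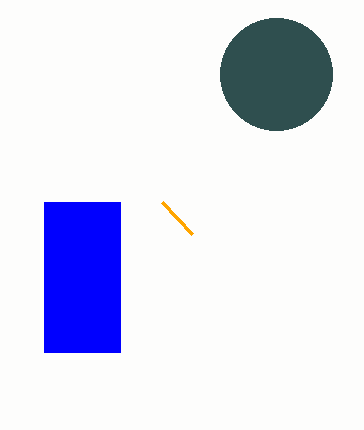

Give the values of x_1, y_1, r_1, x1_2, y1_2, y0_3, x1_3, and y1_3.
x_1 = 276; y_1 = 74; r_1 = 56; x1_2 = 192; y1_2 = 234; y0_3 = 202; x1_3 = 120; y1_3 = 352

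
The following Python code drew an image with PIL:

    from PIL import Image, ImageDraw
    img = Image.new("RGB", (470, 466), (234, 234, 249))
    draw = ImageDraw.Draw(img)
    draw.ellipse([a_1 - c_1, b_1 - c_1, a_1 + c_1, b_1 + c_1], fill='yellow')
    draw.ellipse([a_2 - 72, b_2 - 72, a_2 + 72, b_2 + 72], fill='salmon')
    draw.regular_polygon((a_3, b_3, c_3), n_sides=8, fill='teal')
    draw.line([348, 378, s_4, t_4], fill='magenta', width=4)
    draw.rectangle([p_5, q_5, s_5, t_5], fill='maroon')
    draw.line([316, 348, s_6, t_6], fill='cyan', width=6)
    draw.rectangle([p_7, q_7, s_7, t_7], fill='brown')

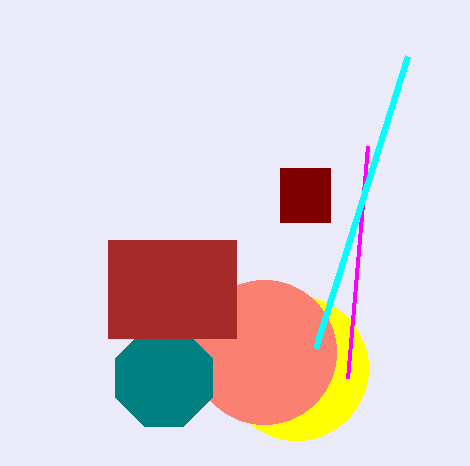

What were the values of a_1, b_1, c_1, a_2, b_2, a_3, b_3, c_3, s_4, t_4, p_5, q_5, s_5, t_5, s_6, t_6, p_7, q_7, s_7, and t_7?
a_1 = 296
b_1 = 368
c_1 = 72
a_2 = 264
b_2 = 352
a_3 = 164
b_3 = 378
c_3 = 52
s_4 = 368
t_4 = 146
p_5 = 280
q_5 = 168
s_5 = 330
t_5 = 222
s_6 = 408
t_6 = 56
p_7 = 108
q_7 = 240
s_7 = 236
t_7 = 338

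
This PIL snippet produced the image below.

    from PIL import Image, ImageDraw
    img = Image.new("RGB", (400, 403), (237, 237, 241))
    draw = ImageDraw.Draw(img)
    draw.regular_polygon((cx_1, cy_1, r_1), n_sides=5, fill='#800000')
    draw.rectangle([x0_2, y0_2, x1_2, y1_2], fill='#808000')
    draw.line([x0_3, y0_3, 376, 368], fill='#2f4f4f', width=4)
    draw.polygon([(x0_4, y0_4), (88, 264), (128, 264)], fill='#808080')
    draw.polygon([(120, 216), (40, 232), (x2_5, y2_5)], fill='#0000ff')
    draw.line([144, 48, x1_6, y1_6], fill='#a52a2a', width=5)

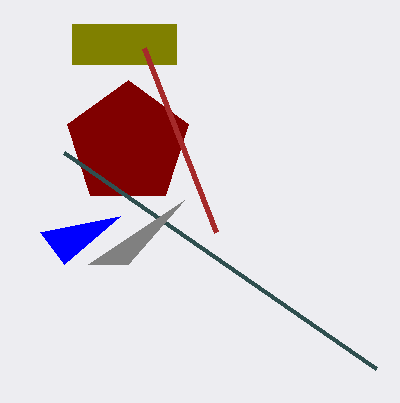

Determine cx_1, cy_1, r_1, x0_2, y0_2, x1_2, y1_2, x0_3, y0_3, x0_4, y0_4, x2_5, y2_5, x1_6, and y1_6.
cx_1 = 128
cy_1 = 144
r_1 = 64
x0_2 = 72
y0_2 = 24
x1_2 = 176
y1_2 = 64
x0_3 = 64
y0_3 = 152
x0_4 = 184
y0_4 = 200
x2_5 = 64
y2_5 = 264
x1_6 = 216
y1_6 = 232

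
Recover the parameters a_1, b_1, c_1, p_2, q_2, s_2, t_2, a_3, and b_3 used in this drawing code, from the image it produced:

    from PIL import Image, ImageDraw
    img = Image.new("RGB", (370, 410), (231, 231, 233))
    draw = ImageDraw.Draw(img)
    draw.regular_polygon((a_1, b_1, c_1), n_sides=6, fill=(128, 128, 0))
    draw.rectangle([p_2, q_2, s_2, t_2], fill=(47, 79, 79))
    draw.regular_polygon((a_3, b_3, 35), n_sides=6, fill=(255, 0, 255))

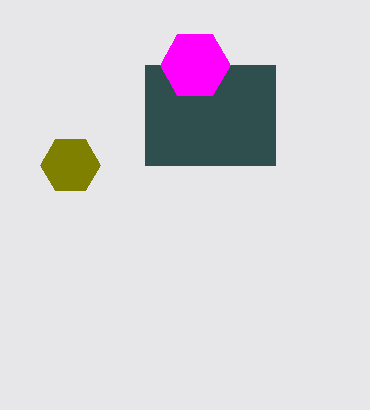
a_1 = 70
b_1 = 165
c_1 = 30
p_2 = 145
q_2 = 65
s_2 = 275
t_2 = 165
a_3 = 195
b_3 = 65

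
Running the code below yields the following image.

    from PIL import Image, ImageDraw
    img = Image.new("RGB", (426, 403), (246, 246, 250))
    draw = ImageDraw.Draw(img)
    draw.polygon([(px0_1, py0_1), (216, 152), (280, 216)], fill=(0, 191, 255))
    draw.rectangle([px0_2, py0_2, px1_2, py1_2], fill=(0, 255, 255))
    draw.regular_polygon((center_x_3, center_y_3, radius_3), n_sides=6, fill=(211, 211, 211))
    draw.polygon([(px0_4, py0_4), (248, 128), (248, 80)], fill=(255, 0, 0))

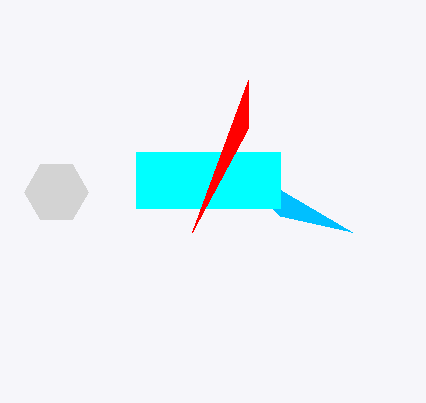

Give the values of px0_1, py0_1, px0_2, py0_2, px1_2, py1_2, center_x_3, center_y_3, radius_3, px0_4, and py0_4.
px0_1 = 352
py0_1 = 232
px0_2 = 136
py0_2 = 152
px1_2 = 280
py1_2 = 208
center_x_3 = 56
center_y_3 = 192
radius_3 = 32
px0_4 = 192
py0_4 = 232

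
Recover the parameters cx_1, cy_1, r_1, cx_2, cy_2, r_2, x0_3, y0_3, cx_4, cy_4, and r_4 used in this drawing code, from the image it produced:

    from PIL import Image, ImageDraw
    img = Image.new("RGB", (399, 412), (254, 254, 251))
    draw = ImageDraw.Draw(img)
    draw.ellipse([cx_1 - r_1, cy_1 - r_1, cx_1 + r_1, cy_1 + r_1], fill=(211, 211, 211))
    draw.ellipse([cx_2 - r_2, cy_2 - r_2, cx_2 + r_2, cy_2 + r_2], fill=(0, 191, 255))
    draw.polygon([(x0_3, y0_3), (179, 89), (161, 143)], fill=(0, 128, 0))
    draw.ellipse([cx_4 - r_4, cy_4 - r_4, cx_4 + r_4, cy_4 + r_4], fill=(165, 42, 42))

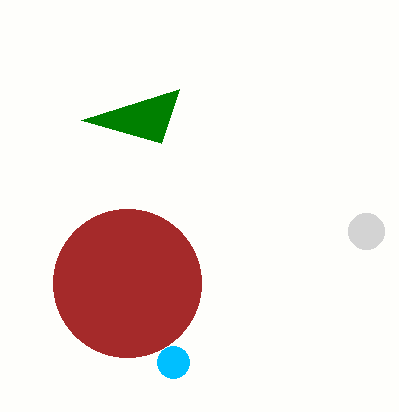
cx_1 = 366, cy_1 = 231, r_1 = 18, cx_2 = 173, cy_2 = 362, r_2 = 16, x0_3 = 81, y0_3 = 120, cx_4 = 127, cy_4 = 283, r_4 = 74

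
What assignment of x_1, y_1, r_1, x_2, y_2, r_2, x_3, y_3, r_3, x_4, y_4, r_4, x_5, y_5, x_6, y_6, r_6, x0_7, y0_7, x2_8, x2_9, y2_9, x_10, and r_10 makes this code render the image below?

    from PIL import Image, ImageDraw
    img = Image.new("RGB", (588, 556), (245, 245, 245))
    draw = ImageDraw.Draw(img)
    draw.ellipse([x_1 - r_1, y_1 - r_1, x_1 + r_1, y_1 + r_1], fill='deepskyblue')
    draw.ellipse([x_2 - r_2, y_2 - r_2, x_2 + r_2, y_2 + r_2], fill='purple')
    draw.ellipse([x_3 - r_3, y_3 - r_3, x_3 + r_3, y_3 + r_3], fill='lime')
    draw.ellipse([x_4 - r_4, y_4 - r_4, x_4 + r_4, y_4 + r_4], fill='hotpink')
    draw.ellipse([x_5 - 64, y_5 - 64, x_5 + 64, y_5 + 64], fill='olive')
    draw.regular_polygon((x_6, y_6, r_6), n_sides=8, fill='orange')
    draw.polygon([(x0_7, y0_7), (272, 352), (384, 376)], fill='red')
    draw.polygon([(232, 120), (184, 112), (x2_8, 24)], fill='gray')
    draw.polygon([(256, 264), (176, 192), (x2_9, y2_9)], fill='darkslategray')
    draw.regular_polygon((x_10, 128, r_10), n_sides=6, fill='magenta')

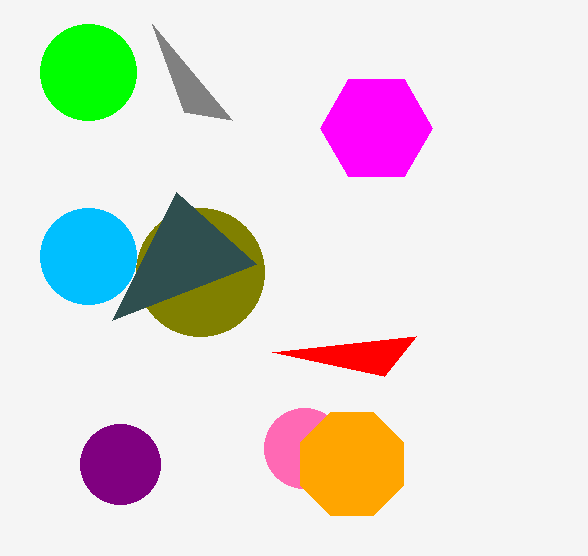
x_1 = 88, y_1 = 256, r_1 = 48, x_2 = 120, y_2 = 464, r_2 = 40, x_3 = 88, y_3 = 72, r_3 = 48, x_4 = 304, y_4 = 448, r_4 = 40, x_5 = 200, y_5 = 272, x_6 = 352, y_6 = 464, r_6 = 56, x0_7 = 416, y0_7 = 336, x2_8 = 152, x2_9 = 112, y2_9 = 320, x_10 = 376, r_10 = 56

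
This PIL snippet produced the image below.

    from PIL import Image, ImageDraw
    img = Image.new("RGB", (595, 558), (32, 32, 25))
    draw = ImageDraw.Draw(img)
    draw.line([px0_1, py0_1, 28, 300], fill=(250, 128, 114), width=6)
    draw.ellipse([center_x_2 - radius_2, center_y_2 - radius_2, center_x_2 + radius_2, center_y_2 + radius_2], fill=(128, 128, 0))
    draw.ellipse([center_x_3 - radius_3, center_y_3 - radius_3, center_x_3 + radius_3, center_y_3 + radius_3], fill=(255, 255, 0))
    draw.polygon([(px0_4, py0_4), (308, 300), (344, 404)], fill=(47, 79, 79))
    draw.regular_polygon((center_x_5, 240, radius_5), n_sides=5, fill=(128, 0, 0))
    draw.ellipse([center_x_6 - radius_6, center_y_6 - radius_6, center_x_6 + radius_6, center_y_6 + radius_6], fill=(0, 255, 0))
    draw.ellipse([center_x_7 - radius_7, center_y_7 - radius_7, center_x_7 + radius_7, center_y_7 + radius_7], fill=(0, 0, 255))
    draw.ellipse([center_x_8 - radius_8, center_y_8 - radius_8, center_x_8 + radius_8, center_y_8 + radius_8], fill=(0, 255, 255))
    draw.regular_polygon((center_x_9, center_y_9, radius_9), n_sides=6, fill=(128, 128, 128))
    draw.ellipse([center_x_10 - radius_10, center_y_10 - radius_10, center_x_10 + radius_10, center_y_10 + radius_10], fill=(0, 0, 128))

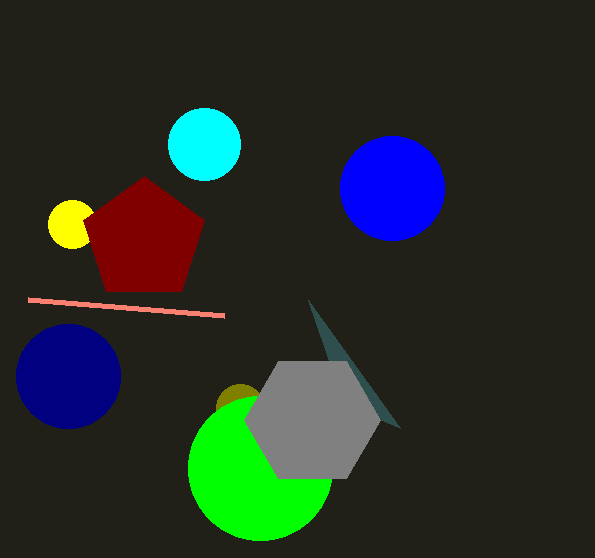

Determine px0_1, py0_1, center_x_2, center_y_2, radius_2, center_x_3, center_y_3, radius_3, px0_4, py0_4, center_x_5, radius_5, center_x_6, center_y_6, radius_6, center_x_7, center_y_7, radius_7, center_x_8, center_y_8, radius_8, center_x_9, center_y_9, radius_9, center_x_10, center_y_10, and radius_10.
px0_1 = 224, py0_1 = 316, center_x_2 = 240, center_y_2 = 408, radius_2 = 24, center_x_3 = 72, center_y_3 = 224, radius_3 = 24, px0_4 = 400, py0_4 = 428, center_x_5 = 144, radius_5 = 64, center_x_6 = 260, center_y_6 = 468, radius_6 = 72, center_x_7 = 392, center_y_7 = 188, radius_7 = 52, center_x_8 = 204, center_y_8 = 144, radius_8 = 36, center_x_9 = 312, center_y_9 = 420, radius_9 = 68, center_x_10 = 68, center_y_10 = 376, radius_10 = 52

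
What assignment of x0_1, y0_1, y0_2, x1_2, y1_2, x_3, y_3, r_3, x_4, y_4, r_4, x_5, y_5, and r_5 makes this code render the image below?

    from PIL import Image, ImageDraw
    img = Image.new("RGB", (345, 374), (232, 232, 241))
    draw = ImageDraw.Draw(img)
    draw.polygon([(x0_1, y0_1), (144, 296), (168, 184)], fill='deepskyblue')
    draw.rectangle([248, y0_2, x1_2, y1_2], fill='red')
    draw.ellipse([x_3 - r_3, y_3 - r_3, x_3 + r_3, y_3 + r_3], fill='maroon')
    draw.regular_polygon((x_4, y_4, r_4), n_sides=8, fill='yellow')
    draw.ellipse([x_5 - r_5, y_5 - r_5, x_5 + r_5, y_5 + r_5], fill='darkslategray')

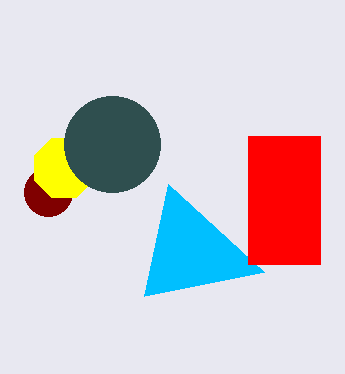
x0_1 = 264; y0_1 = 272; y0_2 = 136; x1_2 = 320; y1_2 = 264; x_3 = 48; y_3 = 192; r_3 = 24; x_4 = 64; y_4 = 168; r_4 = 32; x_5 = 112; y_5 = 144; r_5 = 48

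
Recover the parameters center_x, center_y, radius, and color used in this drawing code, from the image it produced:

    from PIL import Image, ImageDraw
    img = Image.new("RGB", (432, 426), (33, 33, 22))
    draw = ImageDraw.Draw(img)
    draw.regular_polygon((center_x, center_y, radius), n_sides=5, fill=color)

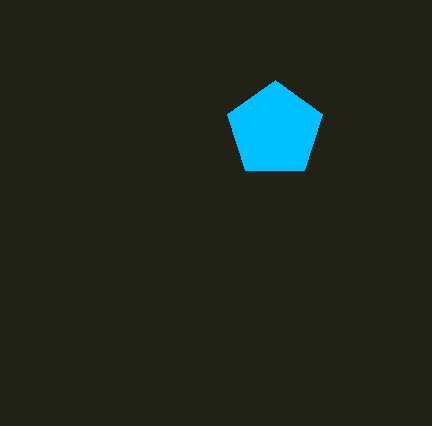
center_x = 275
center_y = 130
radius = 50
color = 'deepskyblue'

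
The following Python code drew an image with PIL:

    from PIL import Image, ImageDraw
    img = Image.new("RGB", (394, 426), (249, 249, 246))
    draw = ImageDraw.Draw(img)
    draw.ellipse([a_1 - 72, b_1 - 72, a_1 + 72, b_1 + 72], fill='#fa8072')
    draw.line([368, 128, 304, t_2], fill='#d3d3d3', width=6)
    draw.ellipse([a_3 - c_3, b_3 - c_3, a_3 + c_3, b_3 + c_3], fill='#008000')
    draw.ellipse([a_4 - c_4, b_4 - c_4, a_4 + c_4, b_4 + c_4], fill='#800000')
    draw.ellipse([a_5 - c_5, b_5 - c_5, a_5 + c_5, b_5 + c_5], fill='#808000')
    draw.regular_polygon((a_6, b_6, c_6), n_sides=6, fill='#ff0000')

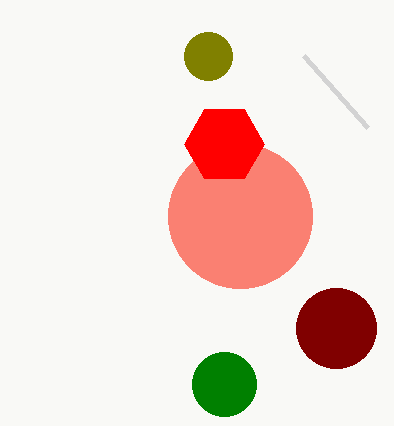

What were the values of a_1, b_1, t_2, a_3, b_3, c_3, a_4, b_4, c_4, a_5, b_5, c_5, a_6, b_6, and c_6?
a_1 = 240; b_1 = 216; t_2 = 56; a_3 = 224; b_3 = 384; c_3 = 32; a_4 = 336; b_4 = 328; c_4 = 40; a_5 = 208; b_5 = 56; c_5 = 24; a_6 = 224; b_6 = 144; c_6 = 40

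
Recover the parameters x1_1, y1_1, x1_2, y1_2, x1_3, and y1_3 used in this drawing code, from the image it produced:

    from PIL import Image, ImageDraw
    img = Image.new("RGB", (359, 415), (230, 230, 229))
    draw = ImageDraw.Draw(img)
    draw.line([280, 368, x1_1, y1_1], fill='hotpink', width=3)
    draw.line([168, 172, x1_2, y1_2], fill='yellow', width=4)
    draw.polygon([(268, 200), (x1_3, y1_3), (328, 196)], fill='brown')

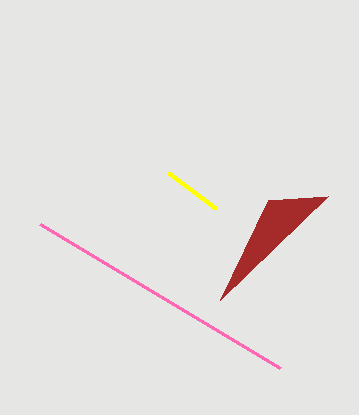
x1_1 = 40; y1_1 = 224; x1_2 = 216; y1_2 = 208; x1_3 = 220; y1_3 = 300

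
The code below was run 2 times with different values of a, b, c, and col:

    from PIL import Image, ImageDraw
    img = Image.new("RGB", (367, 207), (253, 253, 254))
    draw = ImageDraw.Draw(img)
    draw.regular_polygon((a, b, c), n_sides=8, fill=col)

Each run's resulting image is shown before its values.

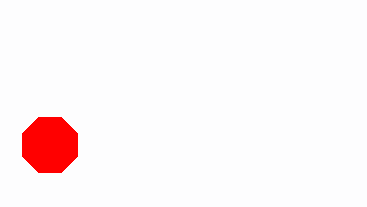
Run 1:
a = 50, b = 145, c = 30, col = 'red'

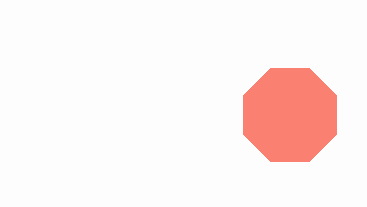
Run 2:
a = 290
b = 115
c = 50
col = 'salmon'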